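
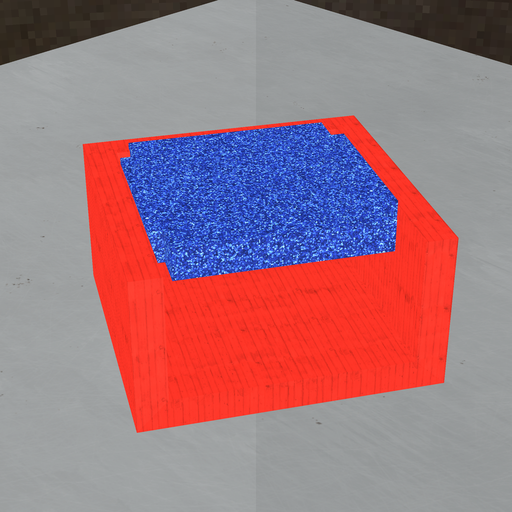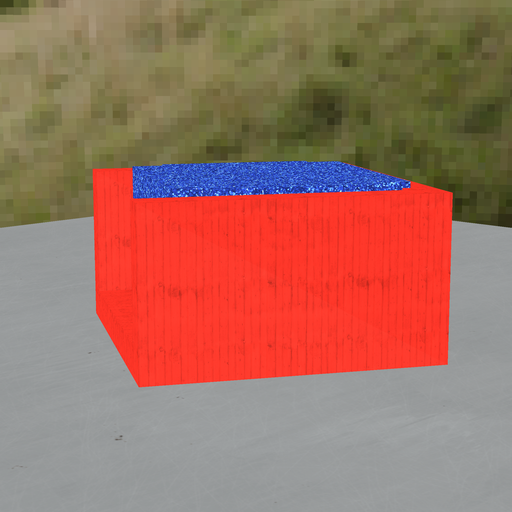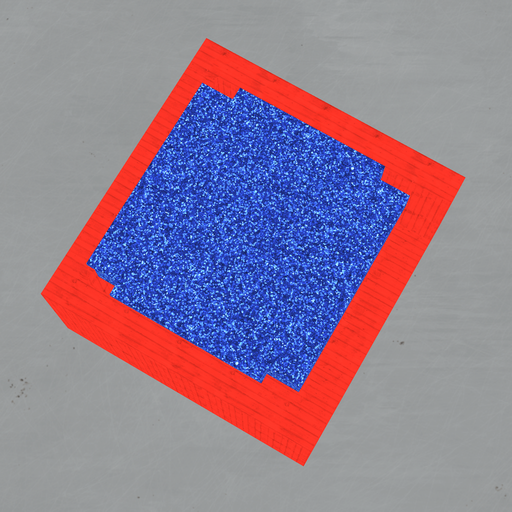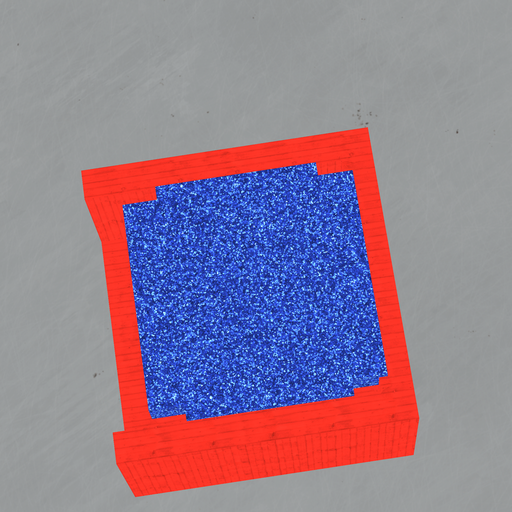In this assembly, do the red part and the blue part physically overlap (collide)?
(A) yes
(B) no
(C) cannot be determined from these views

(A) yes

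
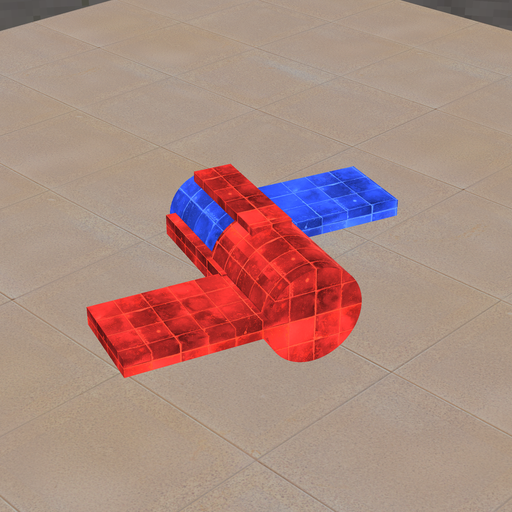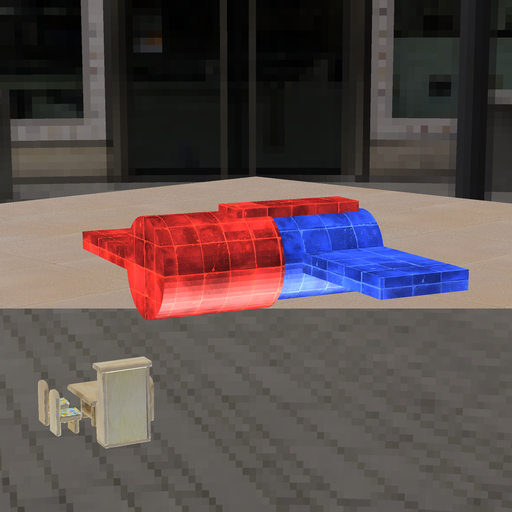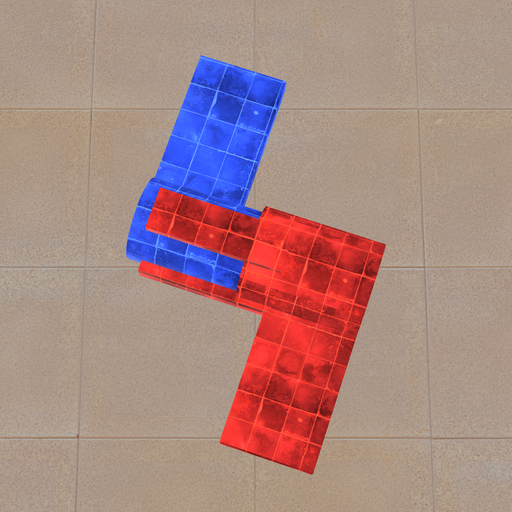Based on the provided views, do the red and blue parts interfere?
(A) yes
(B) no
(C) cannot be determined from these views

(A) yes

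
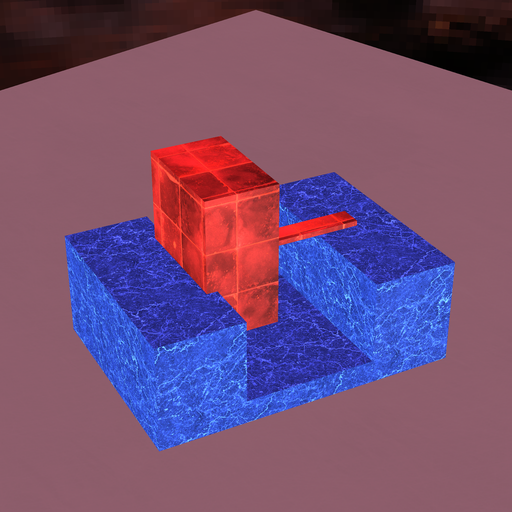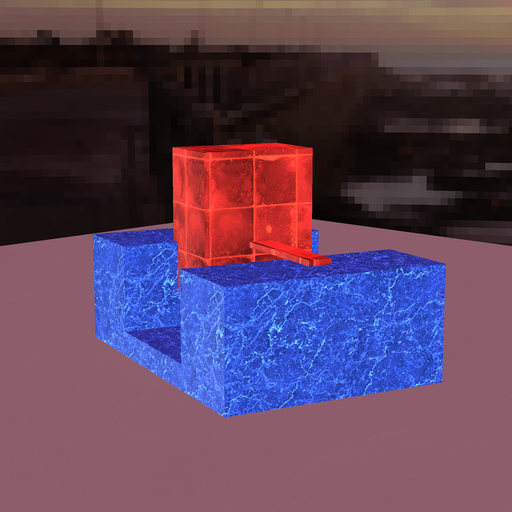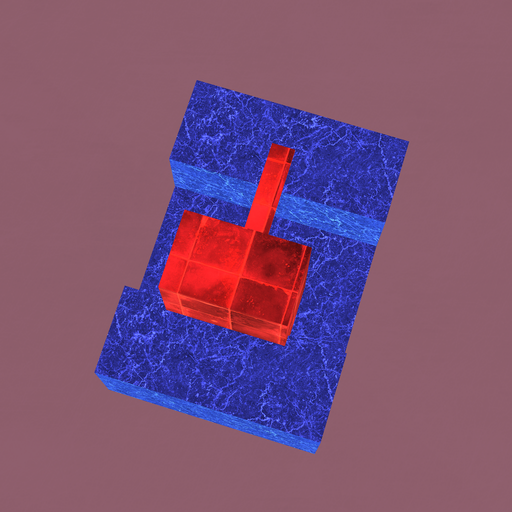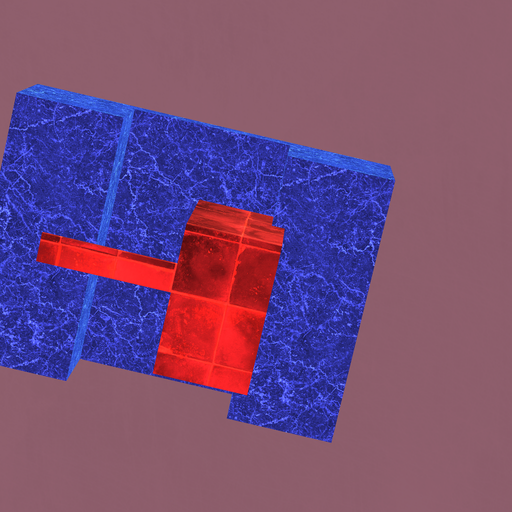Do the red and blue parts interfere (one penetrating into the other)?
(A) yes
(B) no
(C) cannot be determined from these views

(A) yes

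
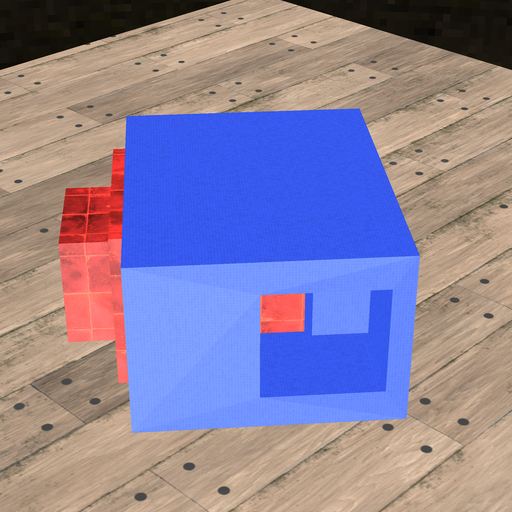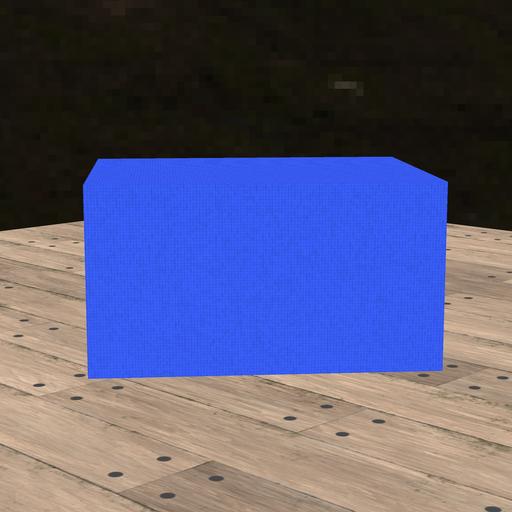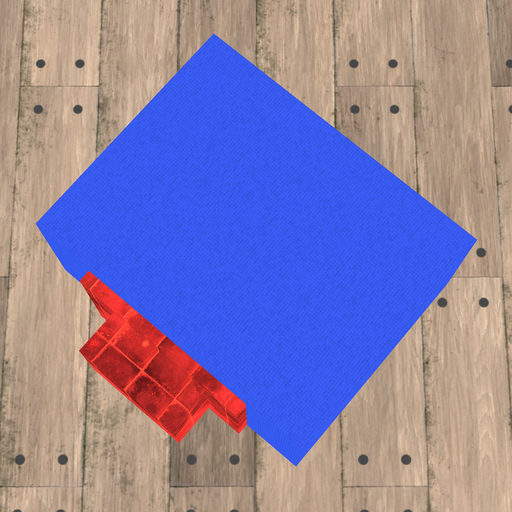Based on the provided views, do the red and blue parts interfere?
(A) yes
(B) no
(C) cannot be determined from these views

(C) cannot be determined from these views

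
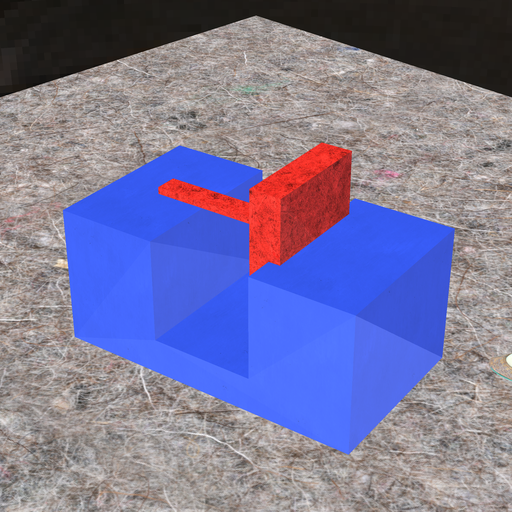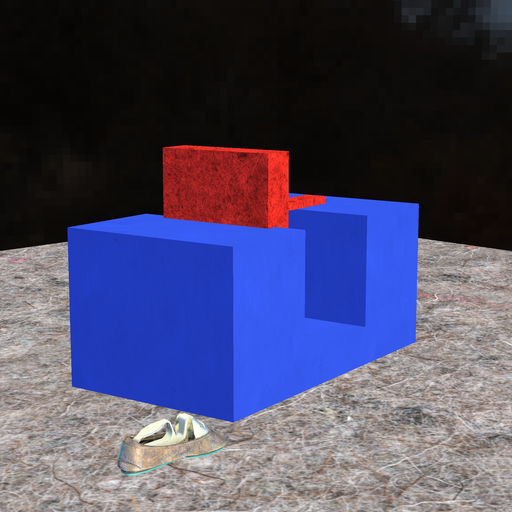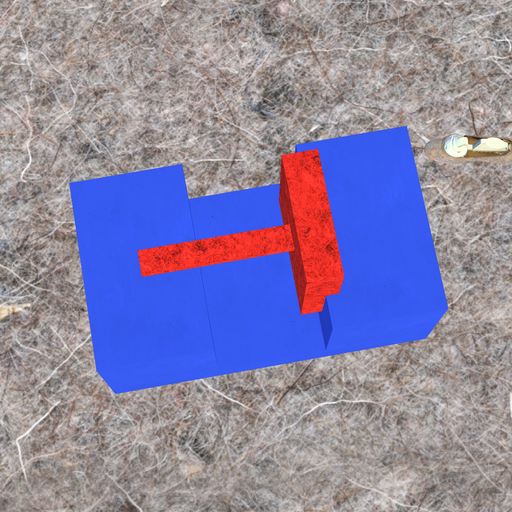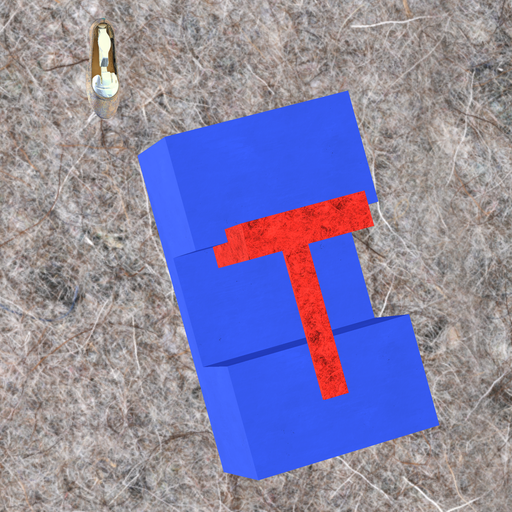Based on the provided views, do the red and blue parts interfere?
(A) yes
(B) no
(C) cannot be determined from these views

(A) yes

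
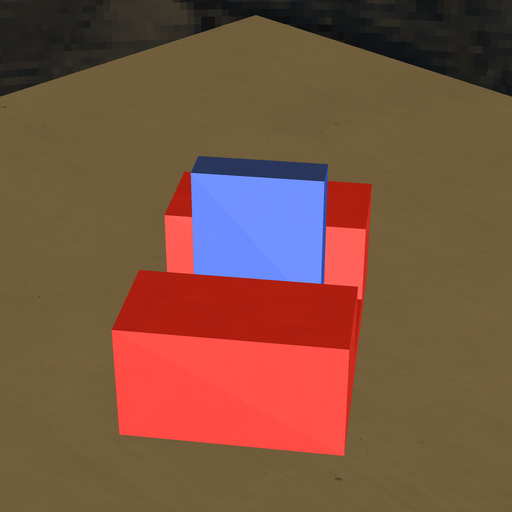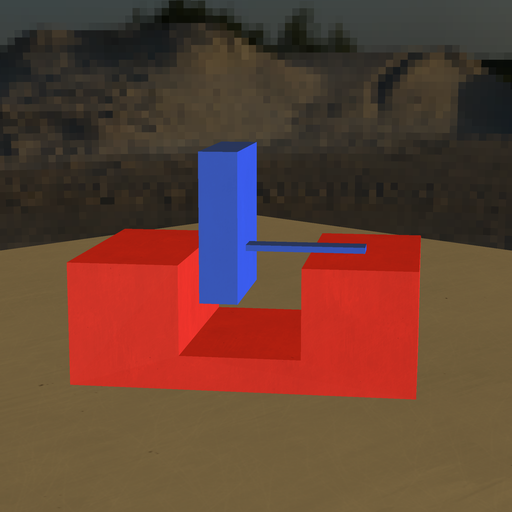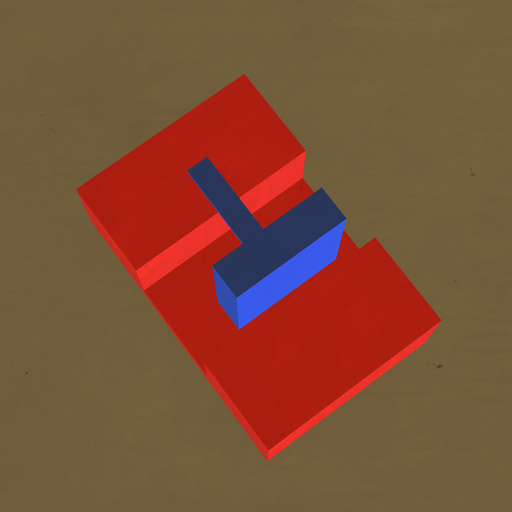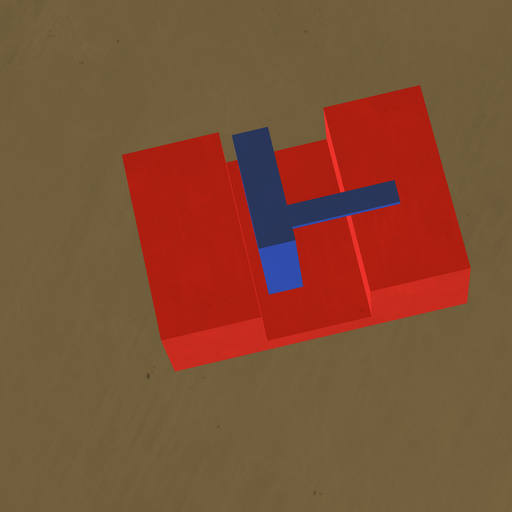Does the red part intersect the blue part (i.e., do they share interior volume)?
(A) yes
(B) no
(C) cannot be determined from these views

(B) no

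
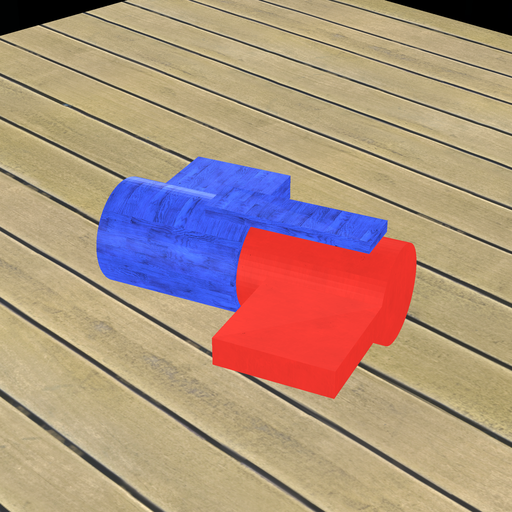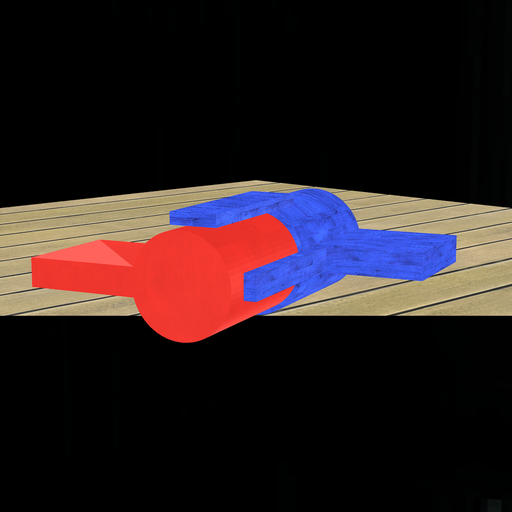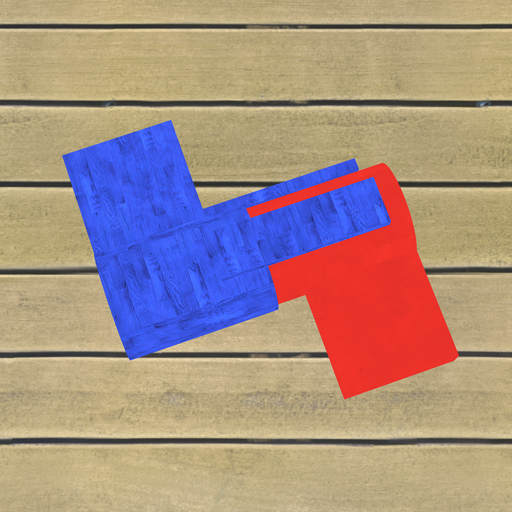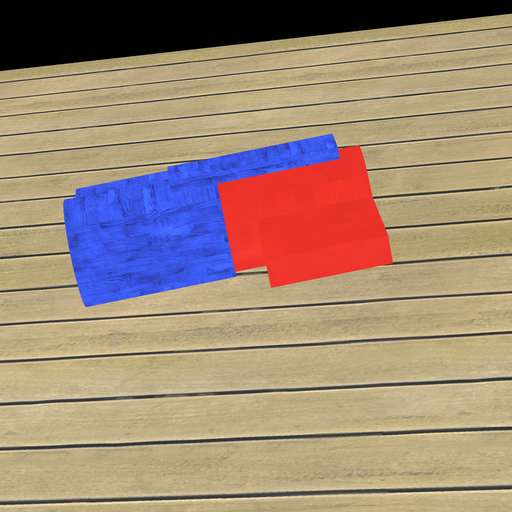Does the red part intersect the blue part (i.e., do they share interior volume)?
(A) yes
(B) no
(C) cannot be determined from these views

(A) yes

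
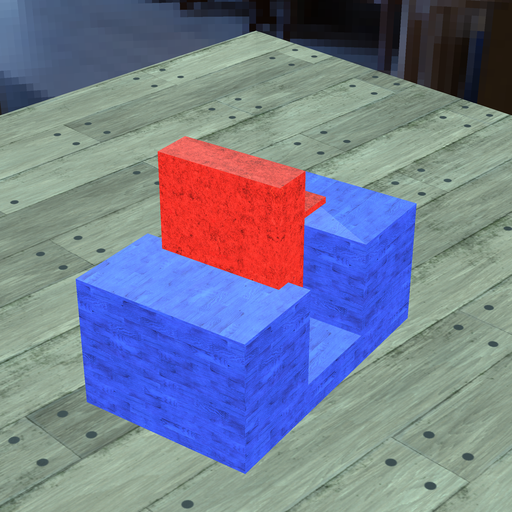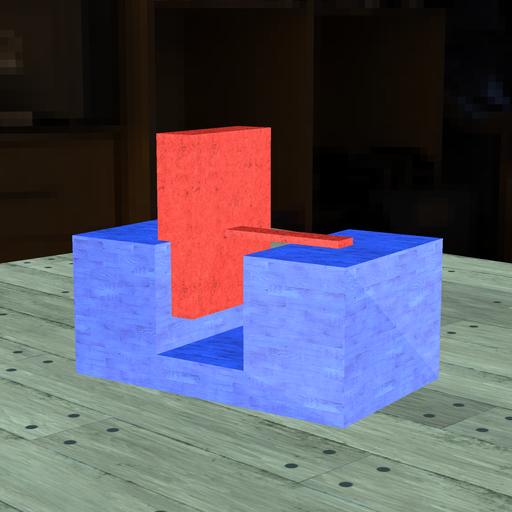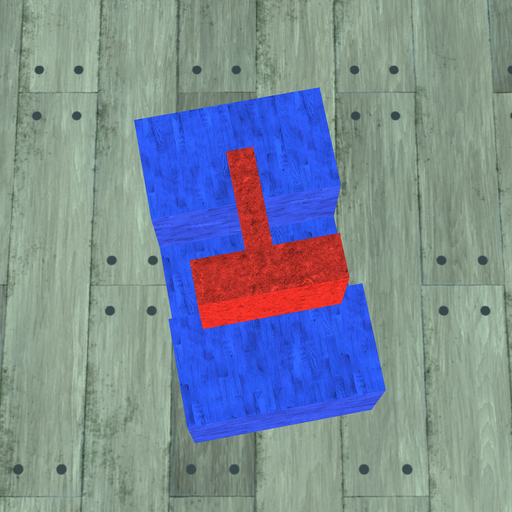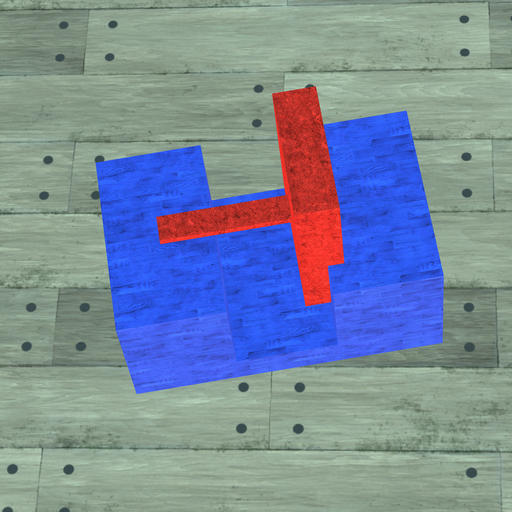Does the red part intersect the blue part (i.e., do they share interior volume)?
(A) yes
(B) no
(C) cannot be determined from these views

(A) yes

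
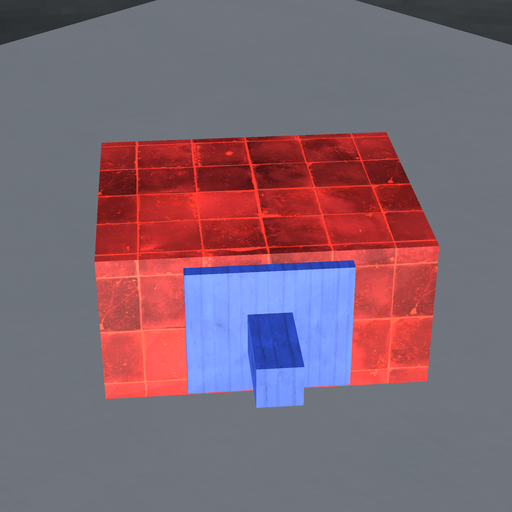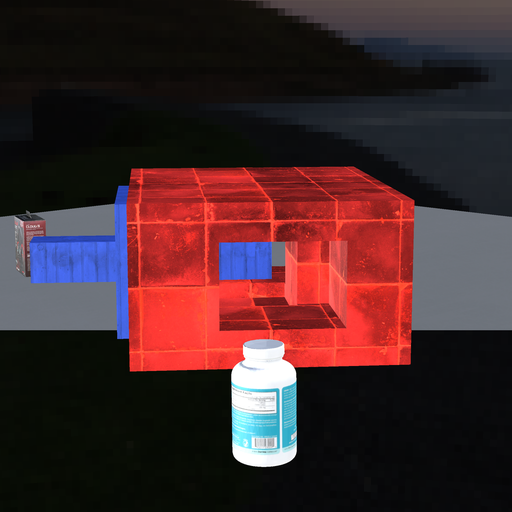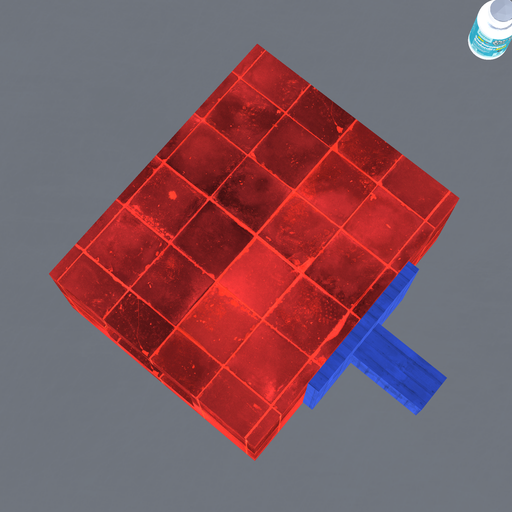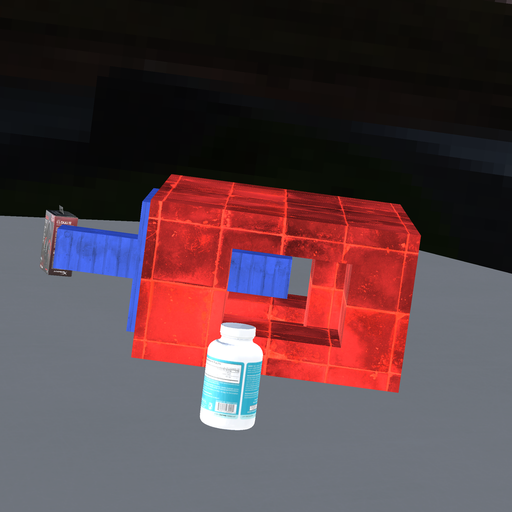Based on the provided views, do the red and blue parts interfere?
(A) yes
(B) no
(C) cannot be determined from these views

(B) no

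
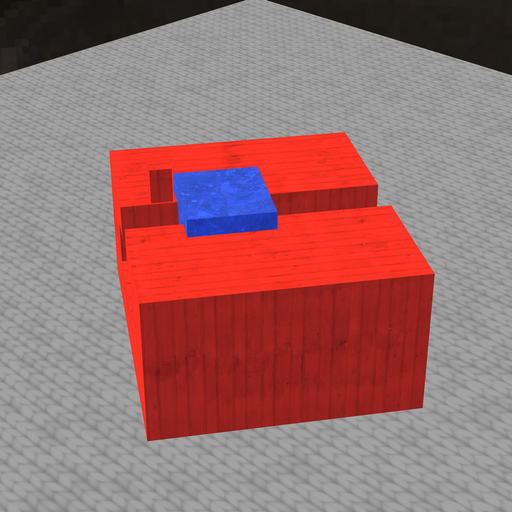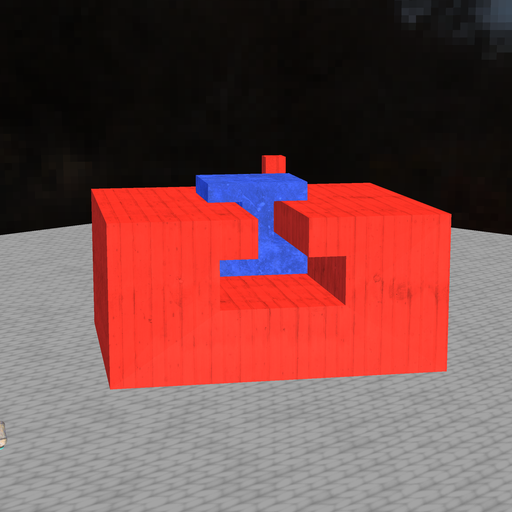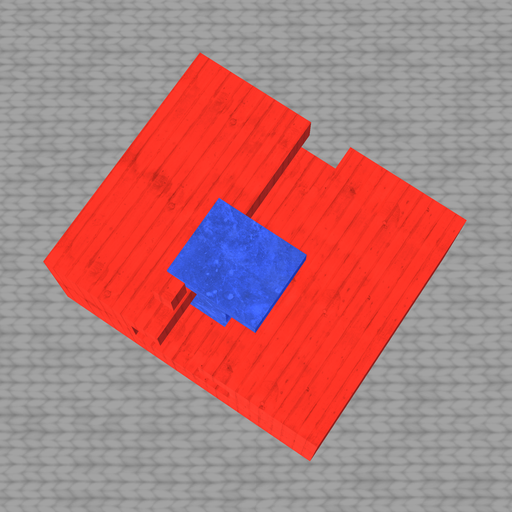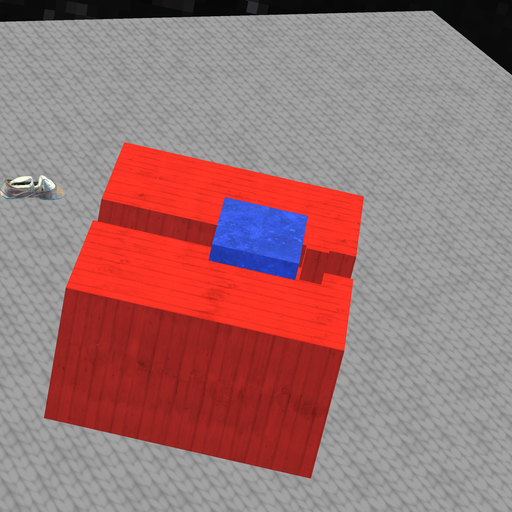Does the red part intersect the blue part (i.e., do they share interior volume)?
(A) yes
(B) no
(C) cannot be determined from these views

(B) no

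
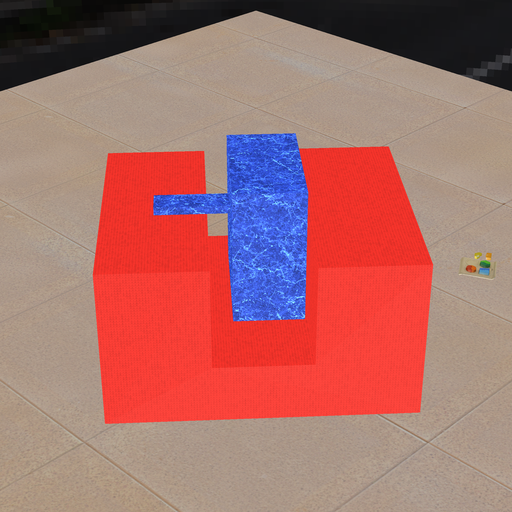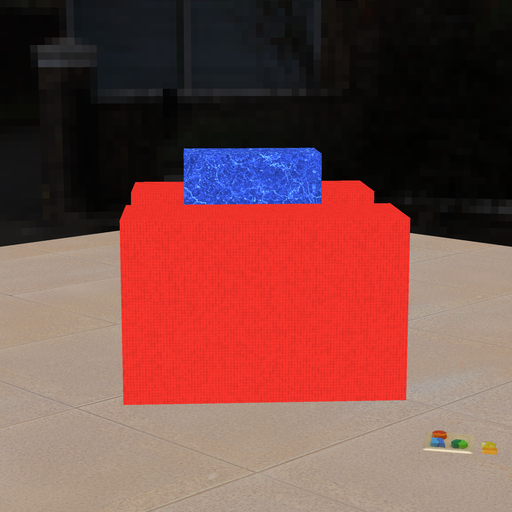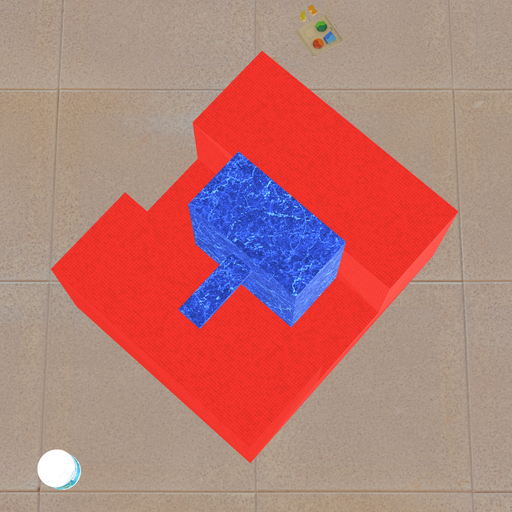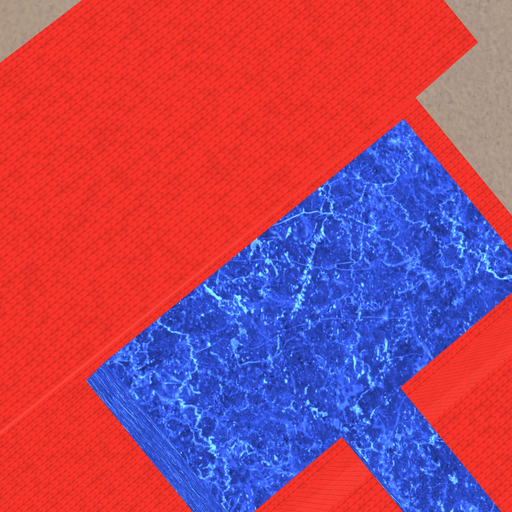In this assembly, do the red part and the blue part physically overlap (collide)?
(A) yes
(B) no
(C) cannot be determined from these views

(B) no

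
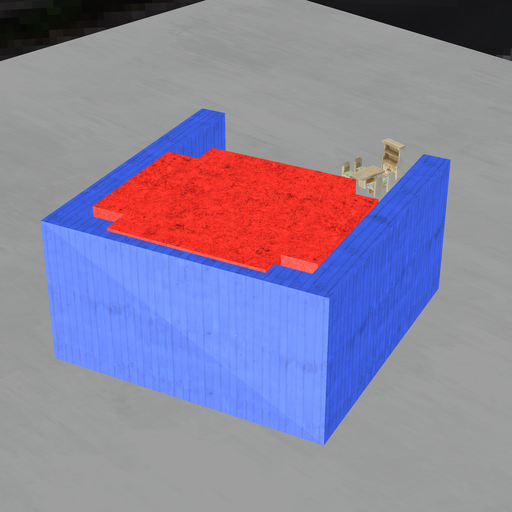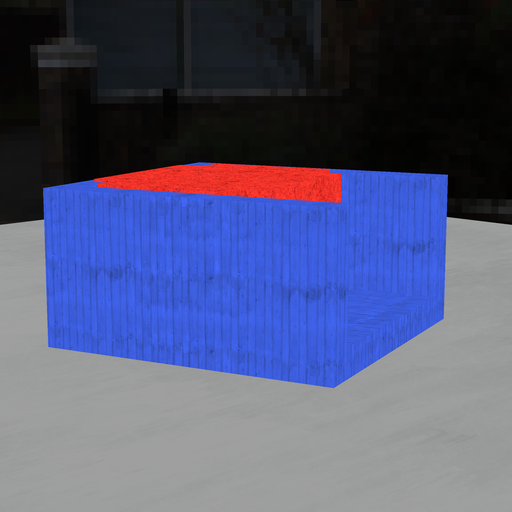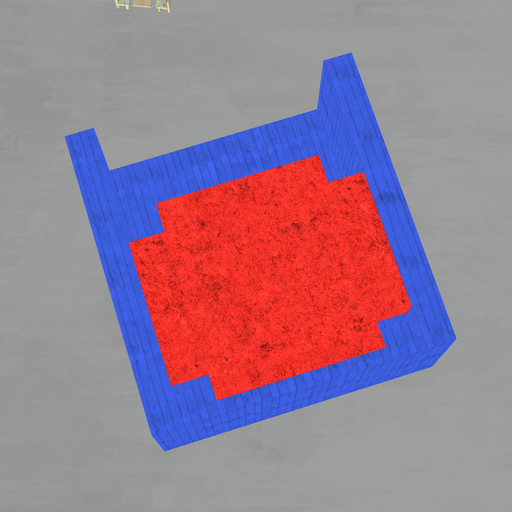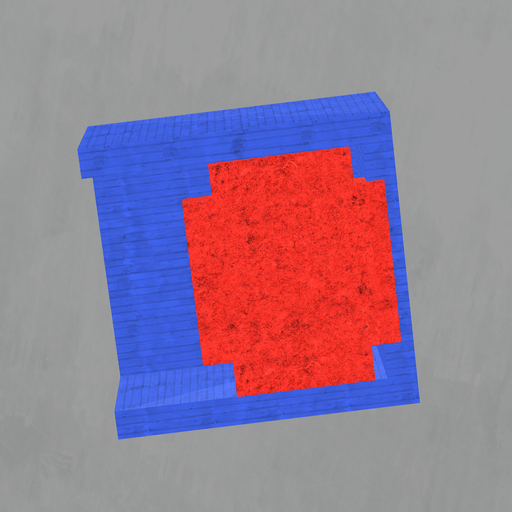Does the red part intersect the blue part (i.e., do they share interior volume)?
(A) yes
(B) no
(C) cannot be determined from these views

(A) yes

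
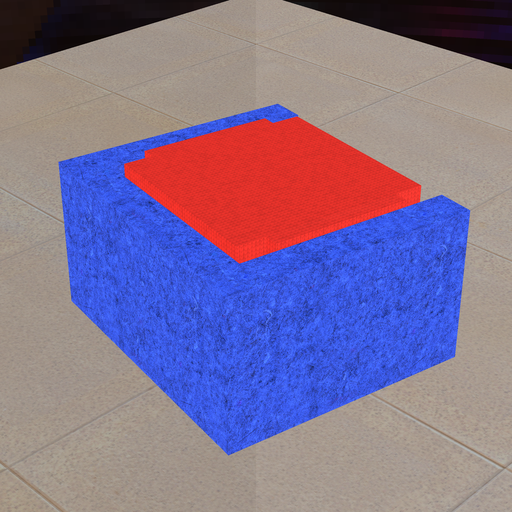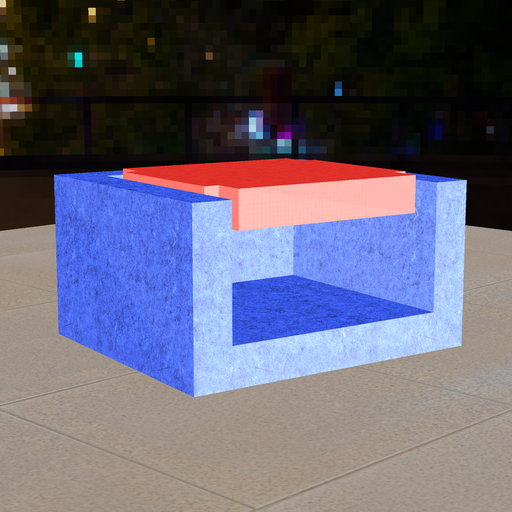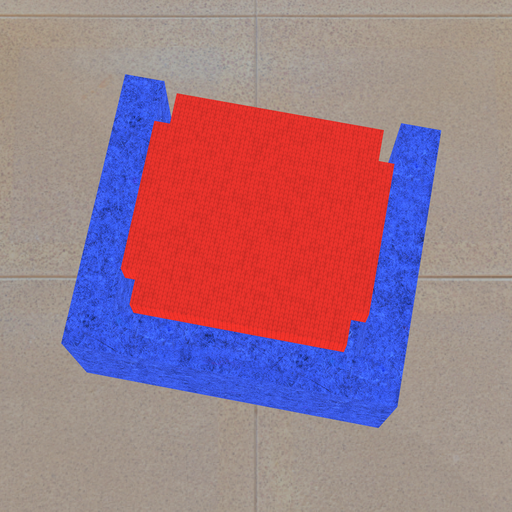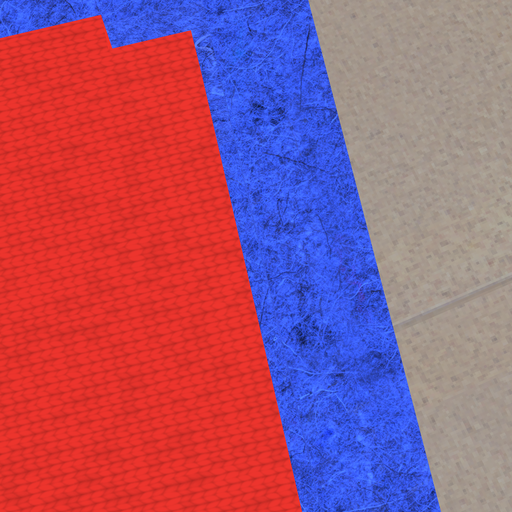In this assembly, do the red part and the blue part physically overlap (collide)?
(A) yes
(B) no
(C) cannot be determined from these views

(B) no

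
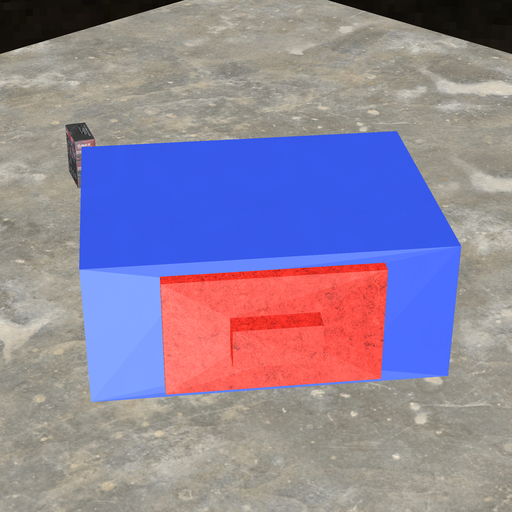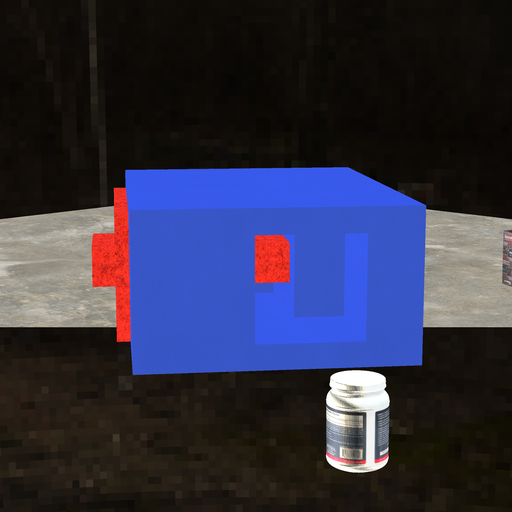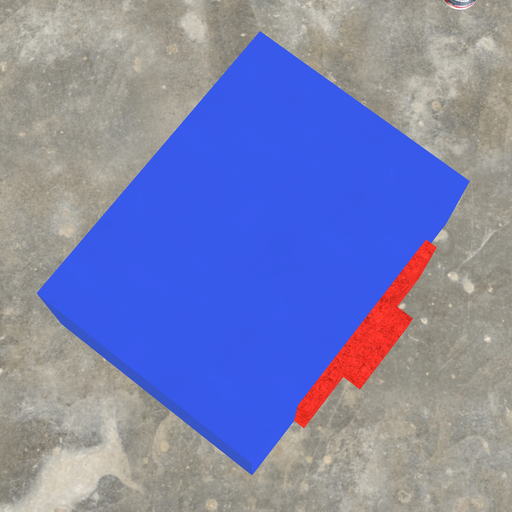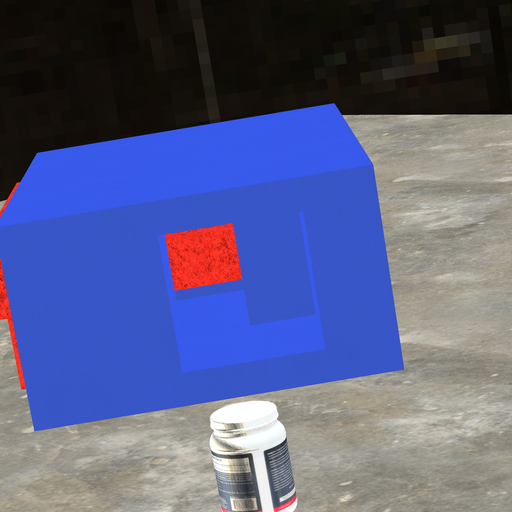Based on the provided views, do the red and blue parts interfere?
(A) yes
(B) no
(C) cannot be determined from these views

(A) yes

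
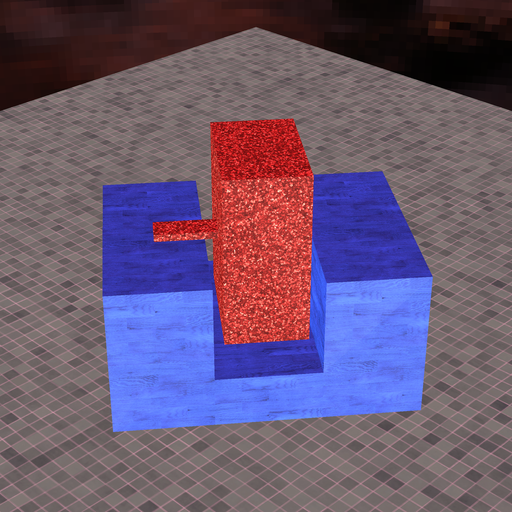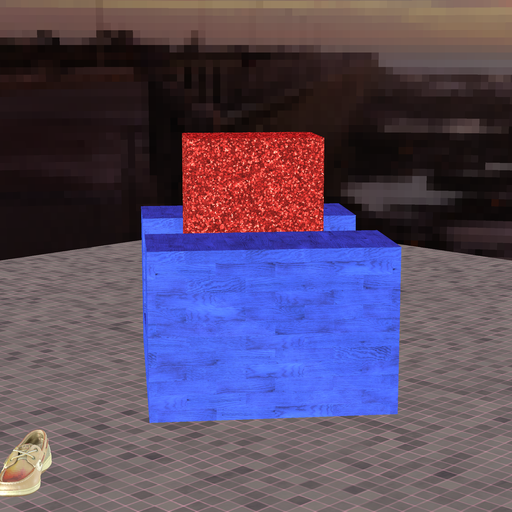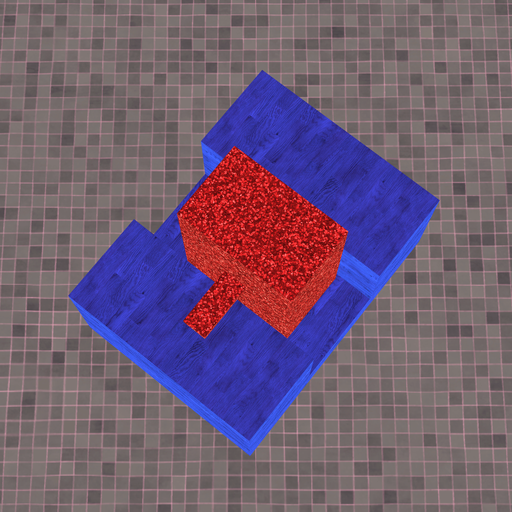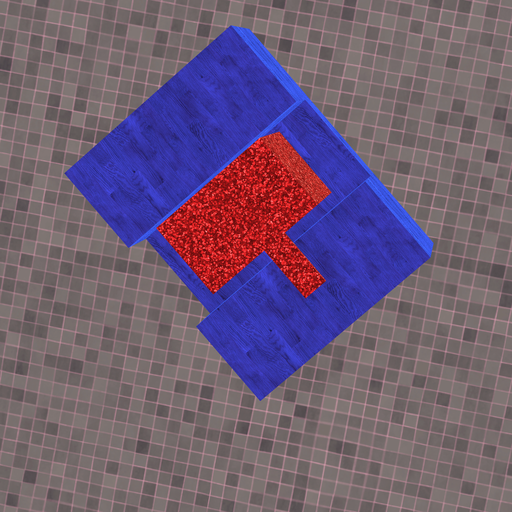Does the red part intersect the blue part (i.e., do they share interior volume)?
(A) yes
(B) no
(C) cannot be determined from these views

(B) no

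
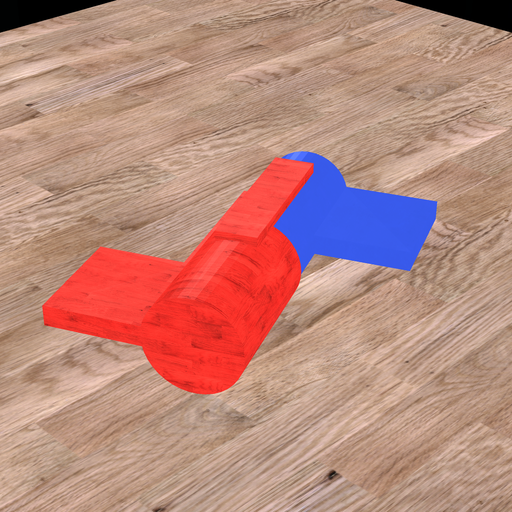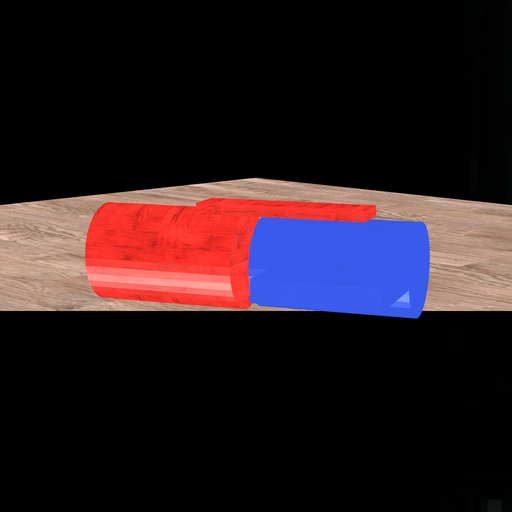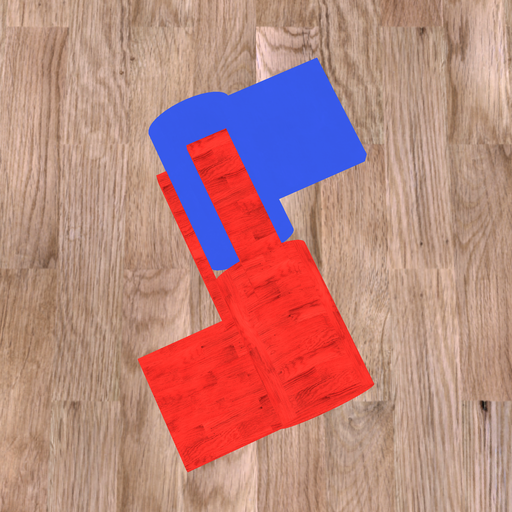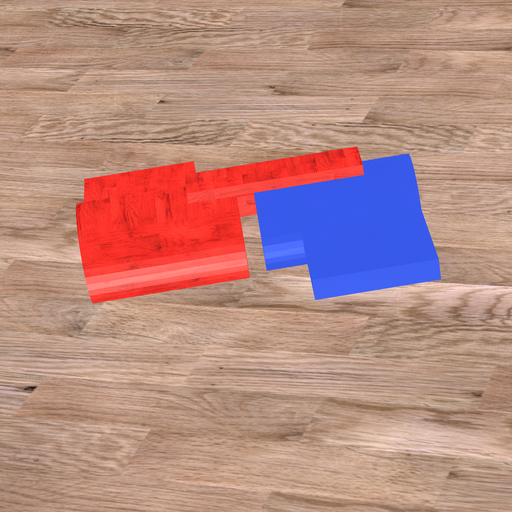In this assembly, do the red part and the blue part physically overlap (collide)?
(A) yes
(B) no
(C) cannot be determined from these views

(B) no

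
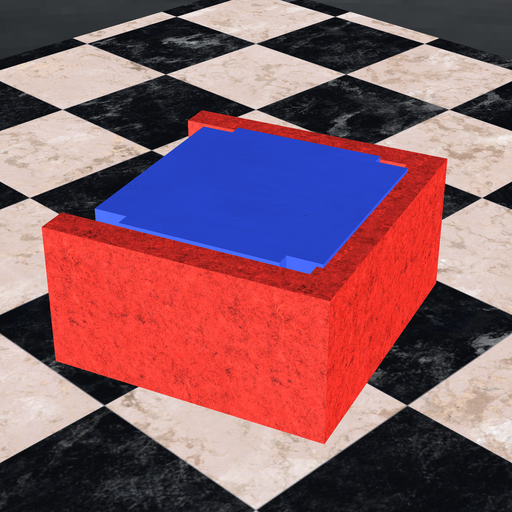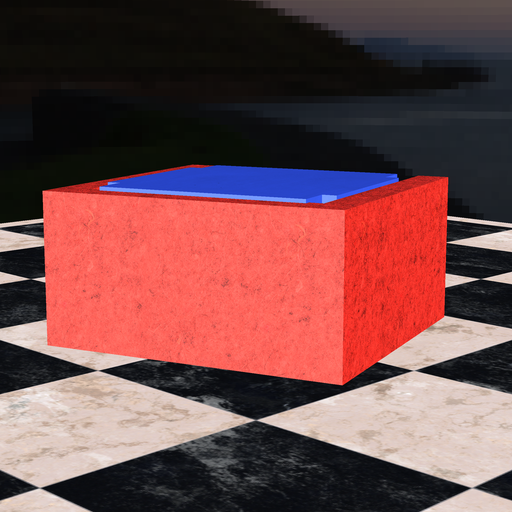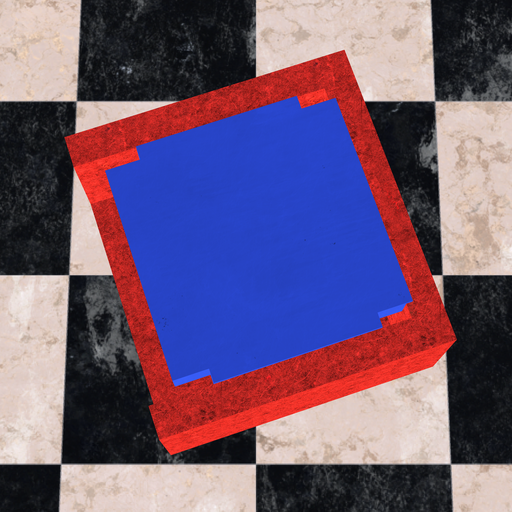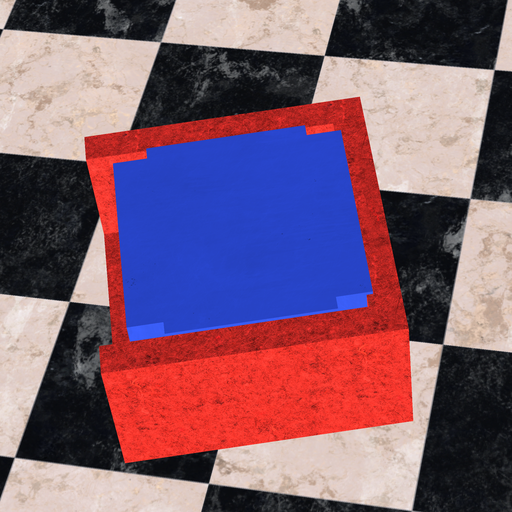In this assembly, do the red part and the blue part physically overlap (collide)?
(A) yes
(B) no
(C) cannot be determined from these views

(A) yes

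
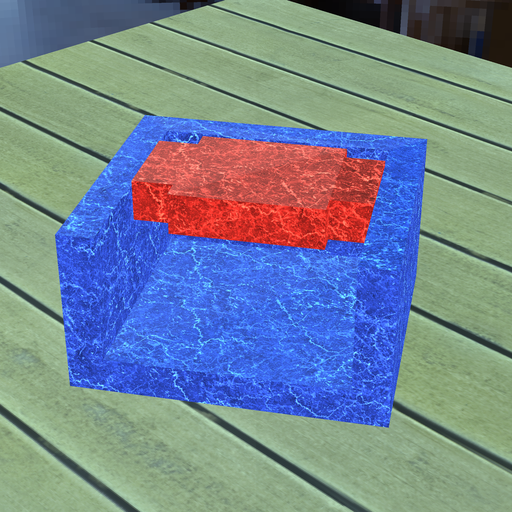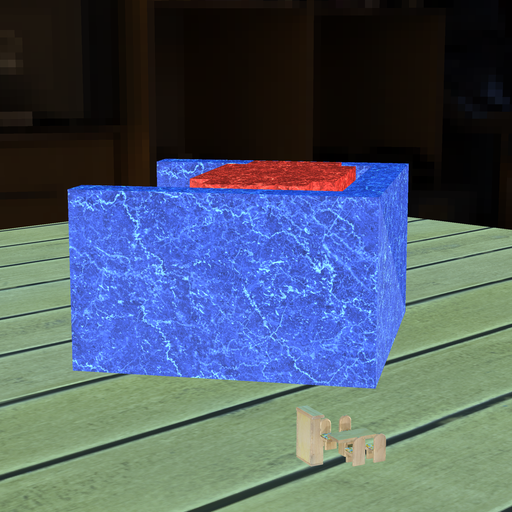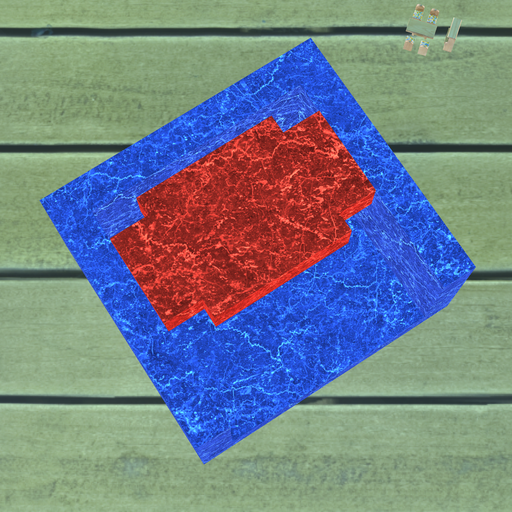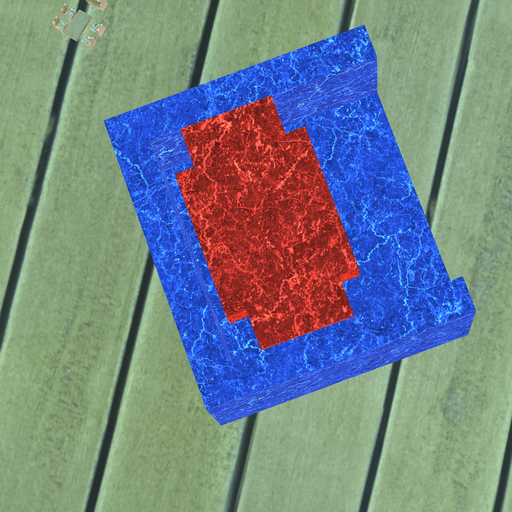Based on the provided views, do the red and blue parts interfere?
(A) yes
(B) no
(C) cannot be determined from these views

(B) no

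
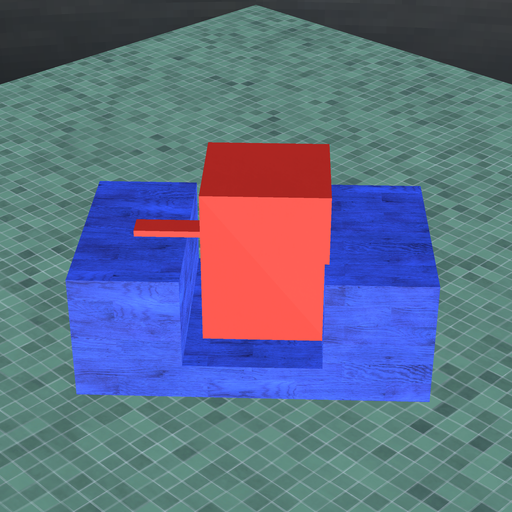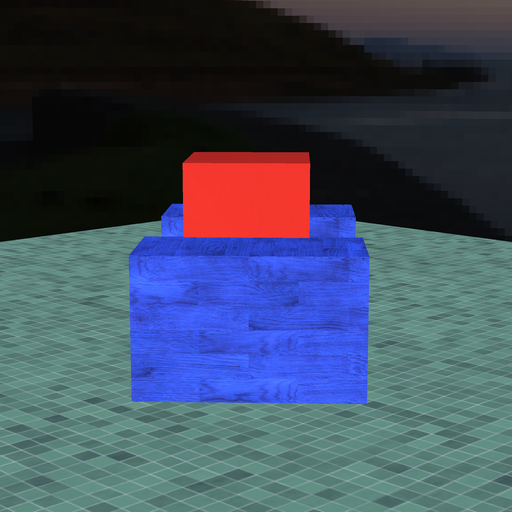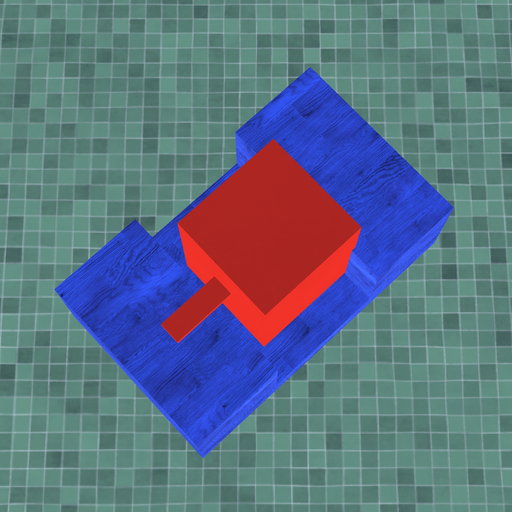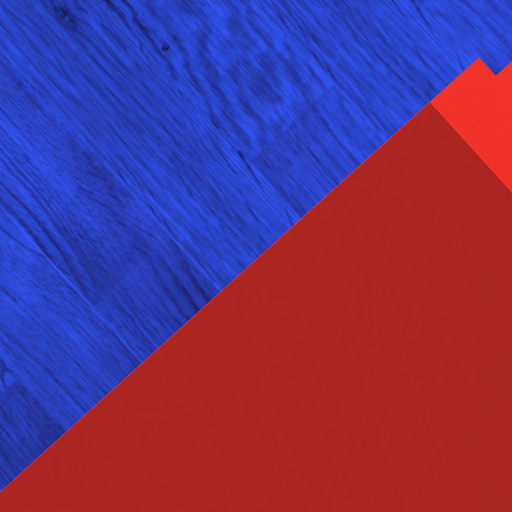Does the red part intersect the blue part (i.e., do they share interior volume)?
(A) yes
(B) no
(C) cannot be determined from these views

(A) yes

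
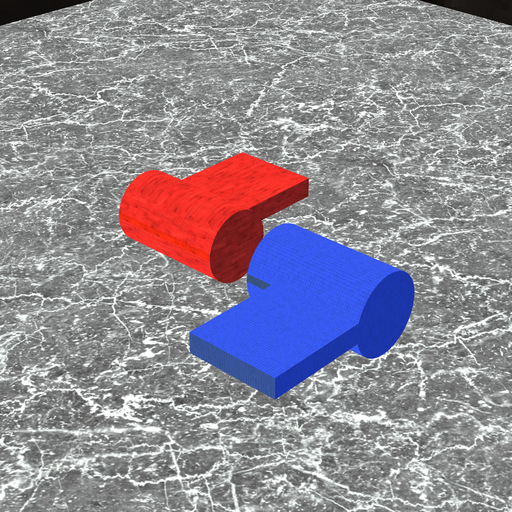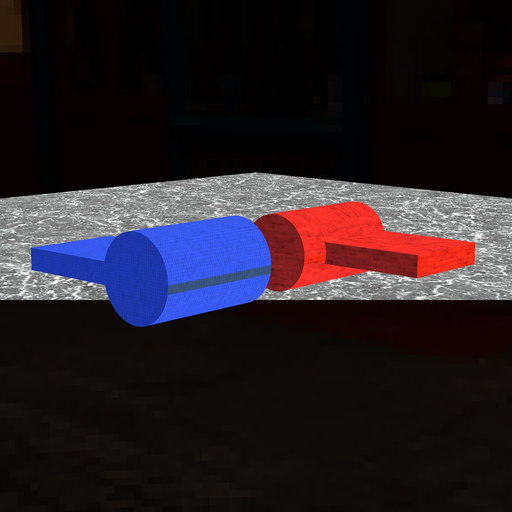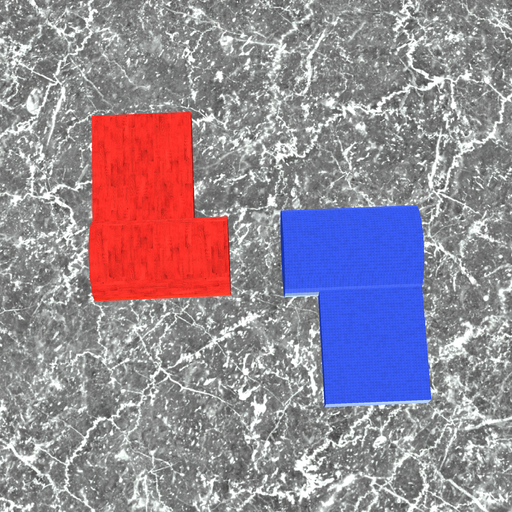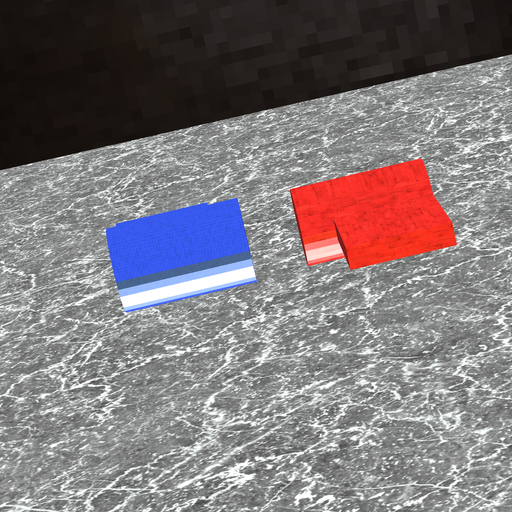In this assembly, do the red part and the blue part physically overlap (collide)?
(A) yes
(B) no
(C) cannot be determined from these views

(B) no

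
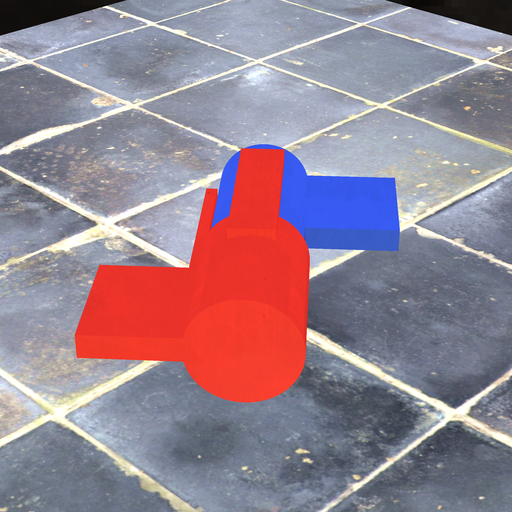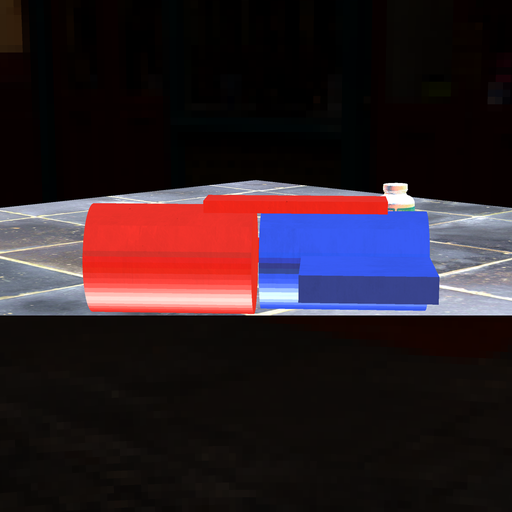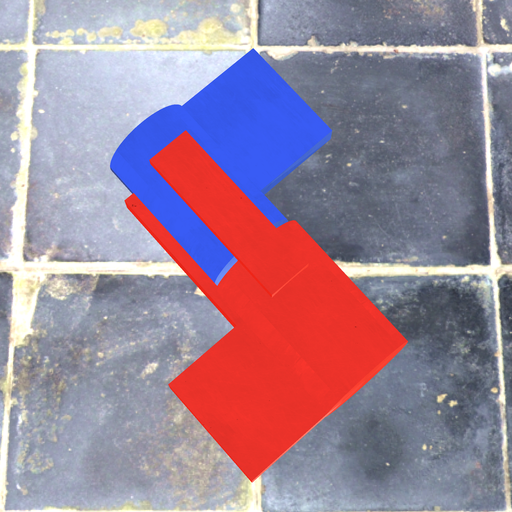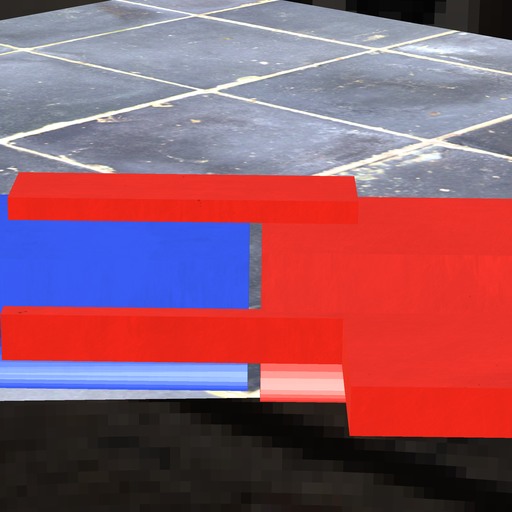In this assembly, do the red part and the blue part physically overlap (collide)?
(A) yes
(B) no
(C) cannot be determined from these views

(B) no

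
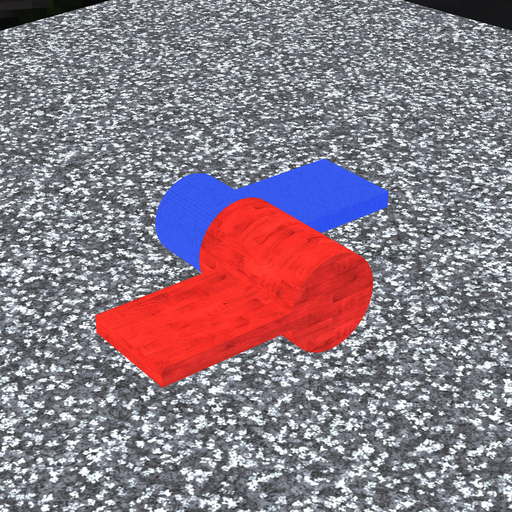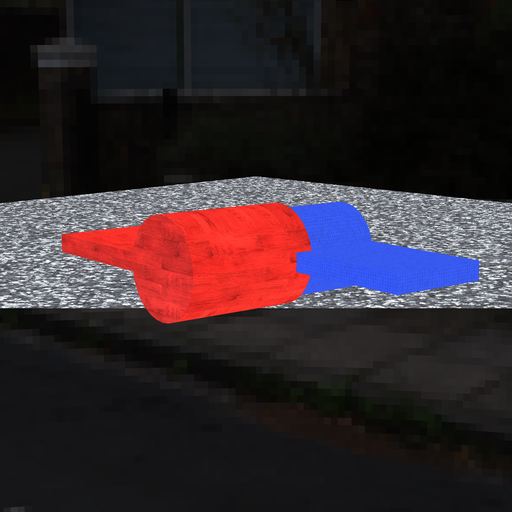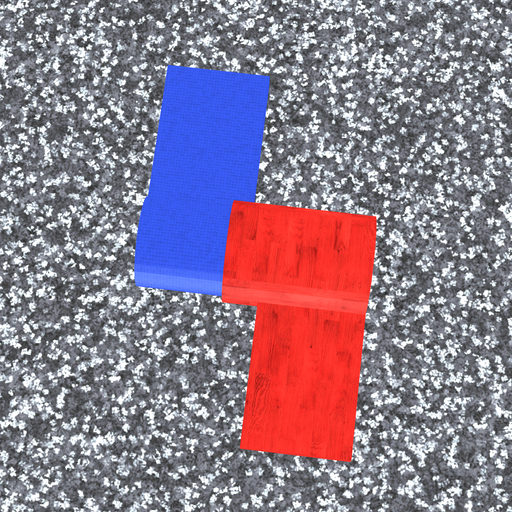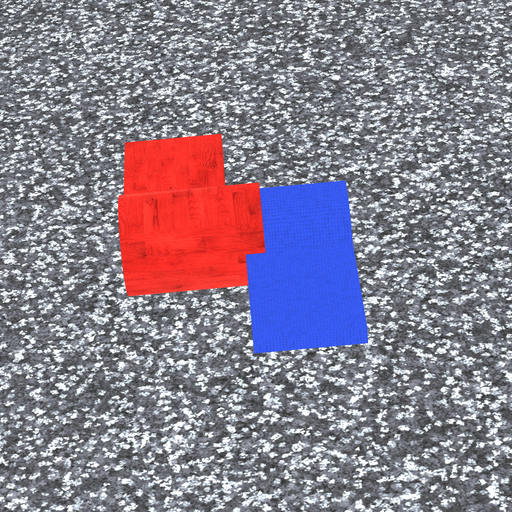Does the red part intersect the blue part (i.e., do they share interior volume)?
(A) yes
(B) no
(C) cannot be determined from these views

(A) yes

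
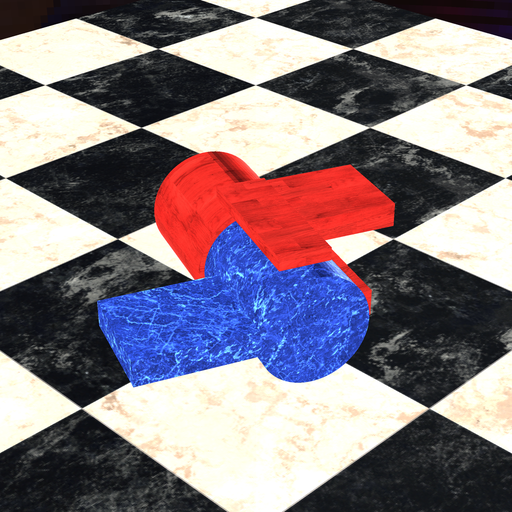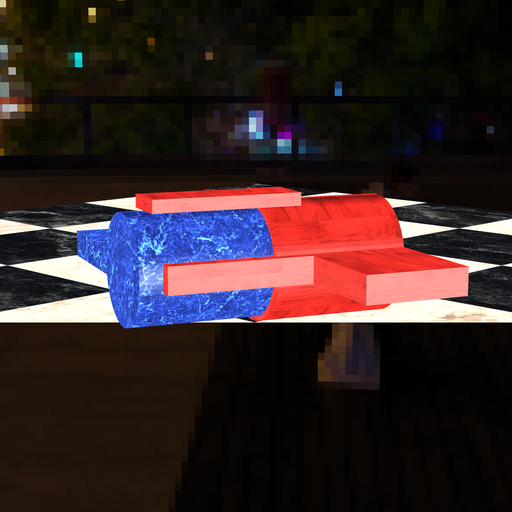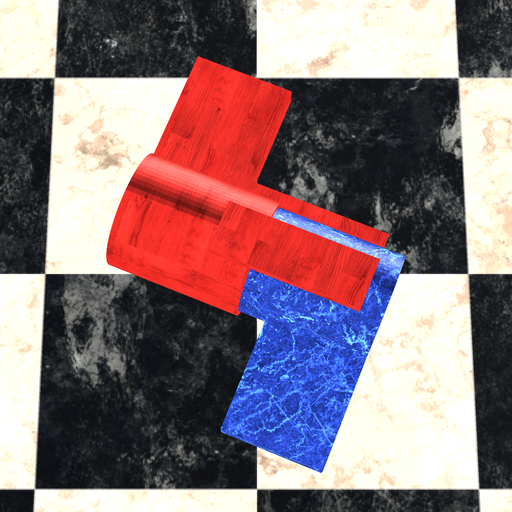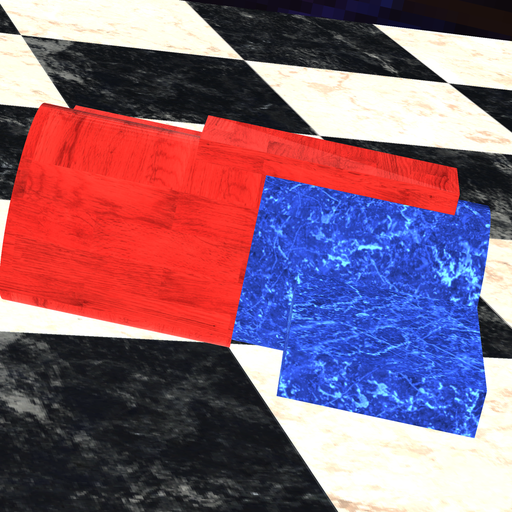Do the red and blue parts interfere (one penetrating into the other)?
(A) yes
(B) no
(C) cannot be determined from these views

(A) yes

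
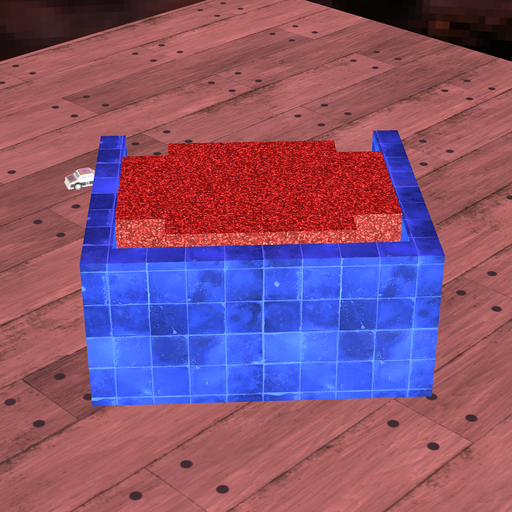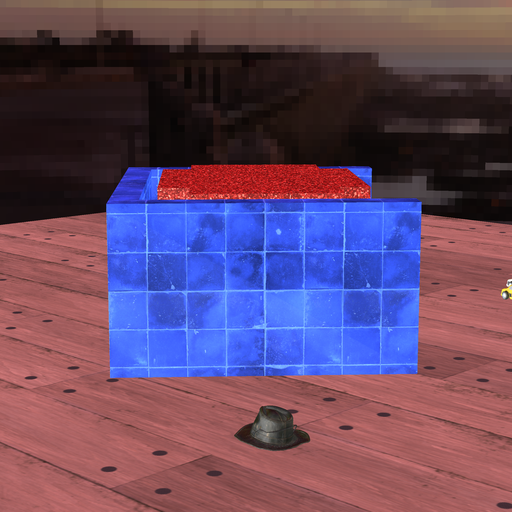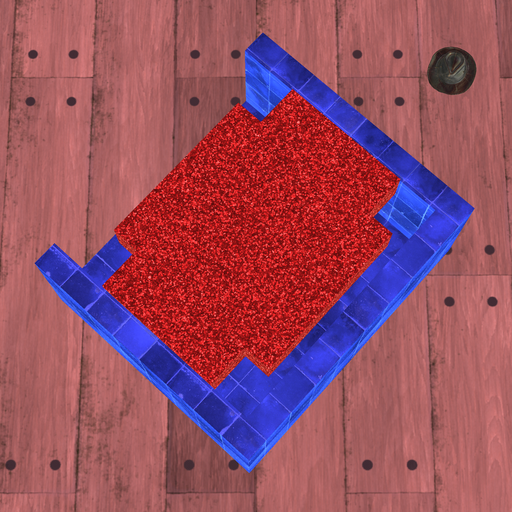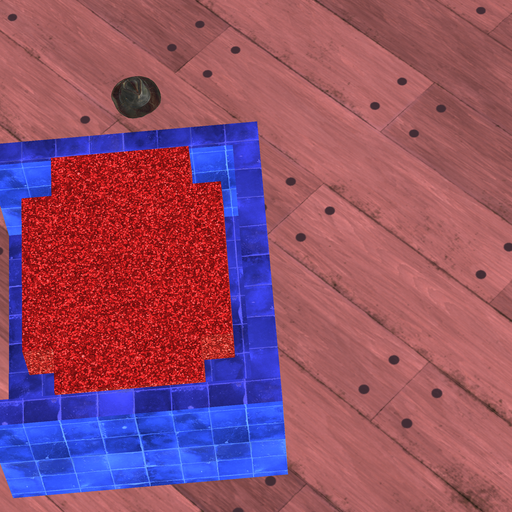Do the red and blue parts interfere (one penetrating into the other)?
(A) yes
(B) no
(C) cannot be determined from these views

(B) no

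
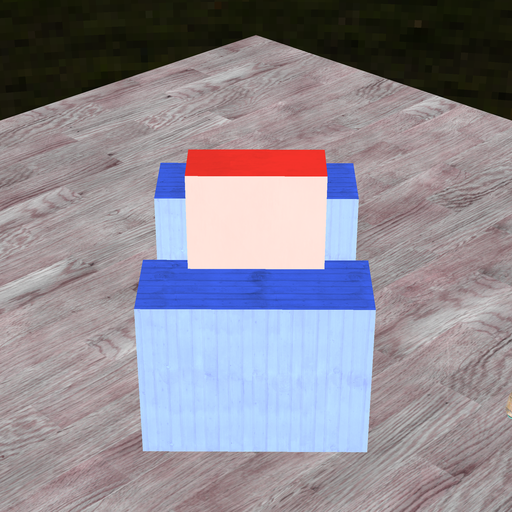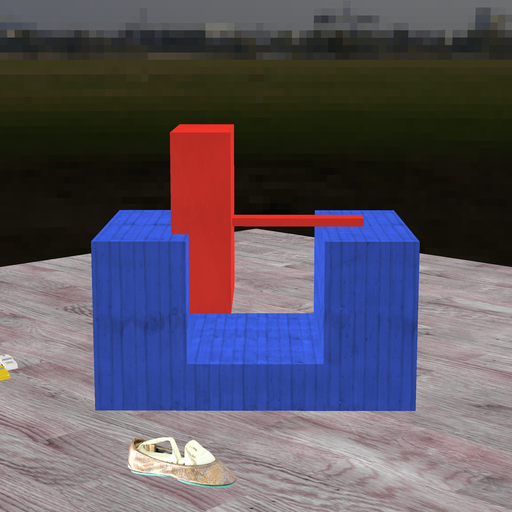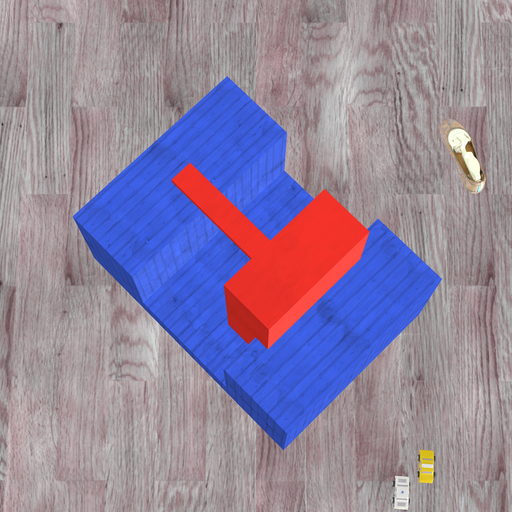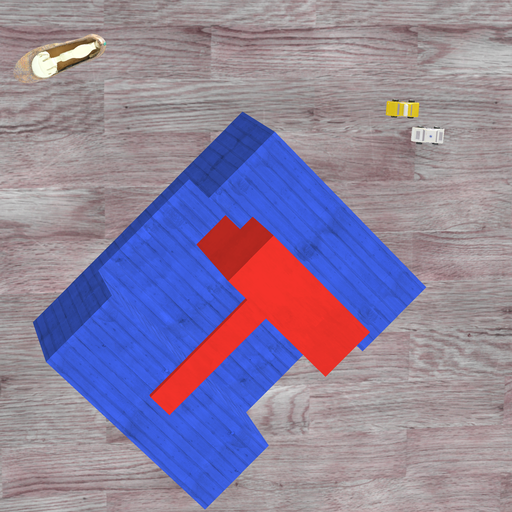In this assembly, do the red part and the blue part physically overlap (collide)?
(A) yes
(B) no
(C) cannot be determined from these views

(A) yes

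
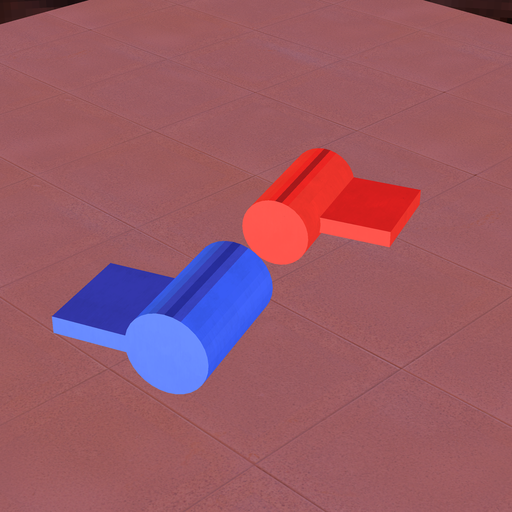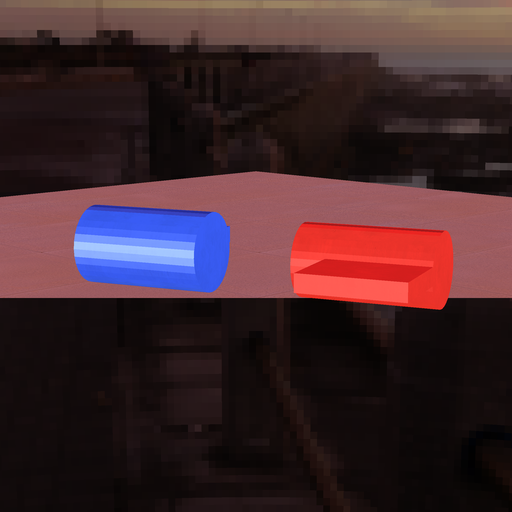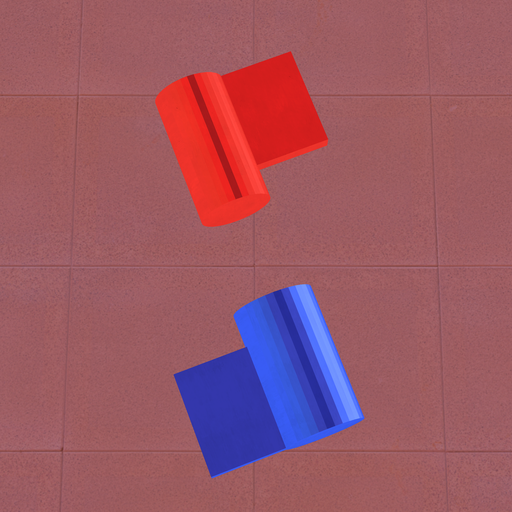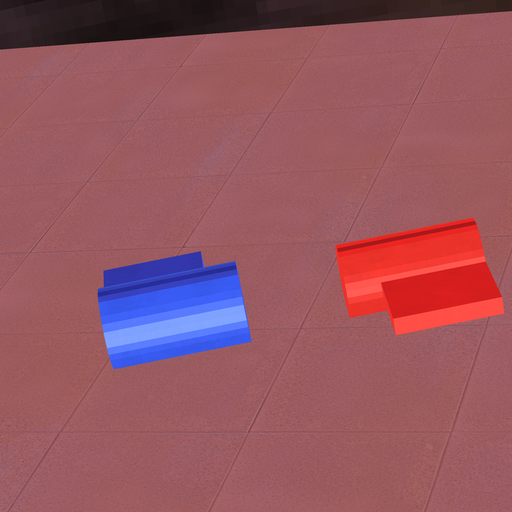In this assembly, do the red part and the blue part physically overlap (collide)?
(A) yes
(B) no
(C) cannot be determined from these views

(B) no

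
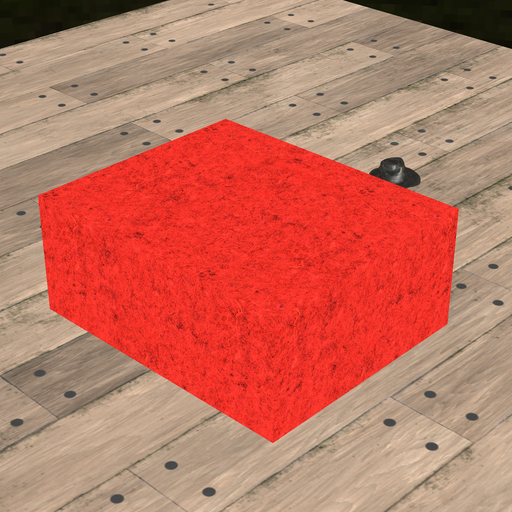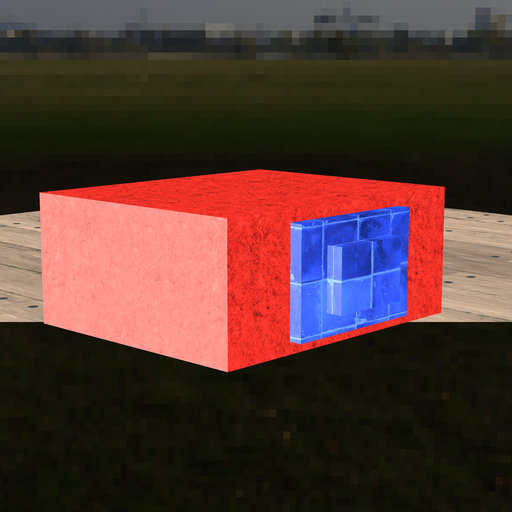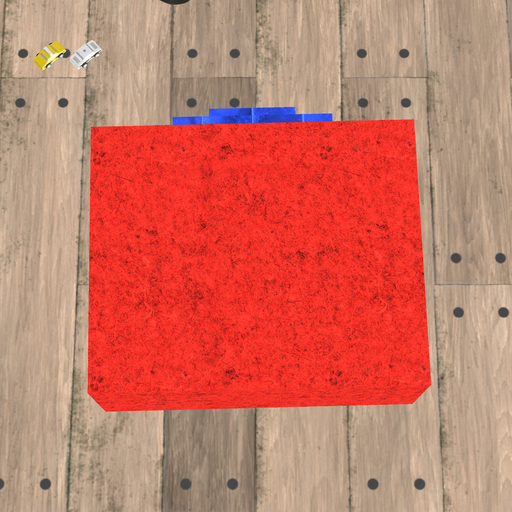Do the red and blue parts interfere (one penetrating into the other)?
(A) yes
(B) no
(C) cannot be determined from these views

(C) cannot be determined from these views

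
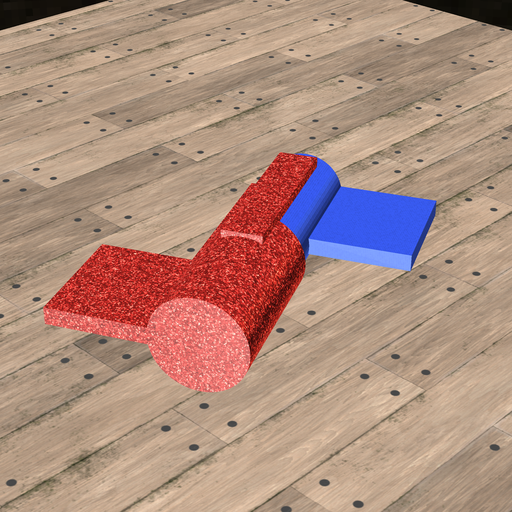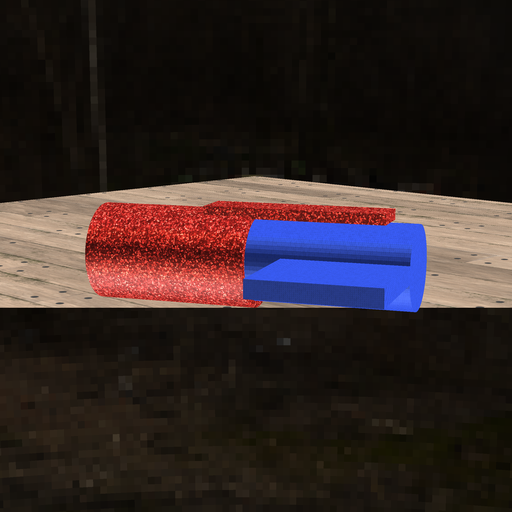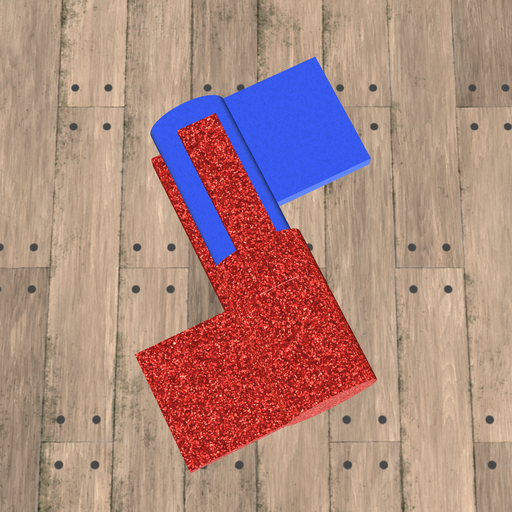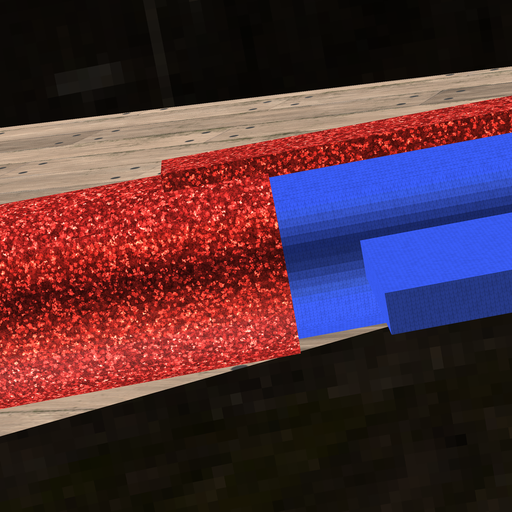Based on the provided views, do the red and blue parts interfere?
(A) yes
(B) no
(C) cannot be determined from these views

(A) yes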